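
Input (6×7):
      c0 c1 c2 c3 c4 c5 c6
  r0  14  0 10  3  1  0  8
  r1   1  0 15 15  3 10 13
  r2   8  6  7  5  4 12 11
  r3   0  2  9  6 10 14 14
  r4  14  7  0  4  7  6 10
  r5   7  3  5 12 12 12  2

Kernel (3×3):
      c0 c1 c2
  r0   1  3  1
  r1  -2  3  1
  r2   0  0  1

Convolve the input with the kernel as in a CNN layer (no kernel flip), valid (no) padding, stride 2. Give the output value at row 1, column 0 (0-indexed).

48

The receptive field on the input at this output position is [8 6 7 / 0 2 9 / 14 7 0]. Elementwise product with the kernel and sum: 8·1 + 6·3 + 7·1 + 0·-2 + 2·3 + 9·1 + 0·1.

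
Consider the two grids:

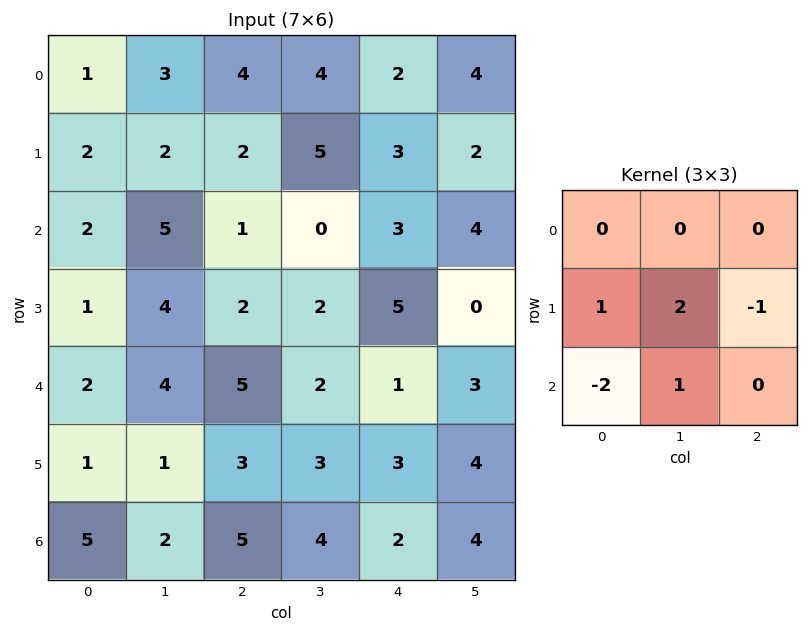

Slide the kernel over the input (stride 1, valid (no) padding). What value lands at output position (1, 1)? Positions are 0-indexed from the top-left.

1

The receptive field on the input at this output position is [2 2 5 / 5 1 0 / 4 2 2]. Elementwise product with the kernel and sum: 5·1 + 1·2 + 0·-1 + 4·-2 + 2·1.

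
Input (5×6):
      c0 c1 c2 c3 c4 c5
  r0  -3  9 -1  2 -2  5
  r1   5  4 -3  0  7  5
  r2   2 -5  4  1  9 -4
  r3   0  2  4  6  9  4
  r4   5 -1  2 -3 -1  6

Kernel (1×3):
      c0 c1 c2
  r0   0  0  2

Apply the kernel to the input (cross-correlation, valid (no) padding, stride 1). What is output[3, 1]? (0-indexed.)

12

The receptive field on the input at this output position is [2 4 6]. Elementwise product with the kernel and sum: 6·2.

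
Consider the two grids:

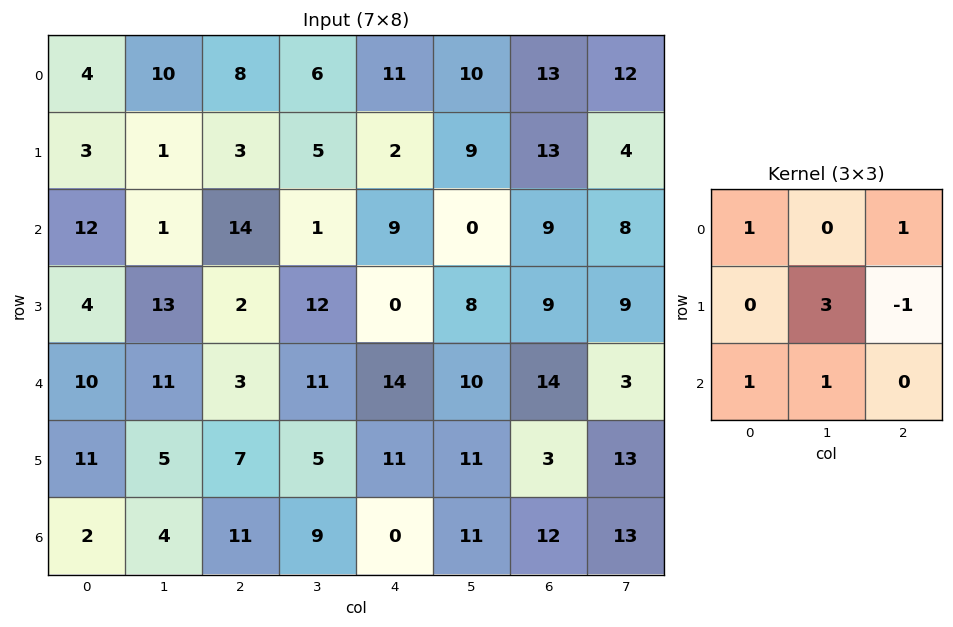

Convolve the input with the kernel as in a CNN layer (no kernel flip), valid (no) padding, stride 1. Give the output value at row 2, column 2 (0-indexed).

73

The receptive field on the input at this output position is [14 1 9 / 2 12 0 / 3 11 14]. Elementwise product with the kernel and sum: 14·1 + 9·1 + 12·3 + 0·-1 + 3·1 + 11·1.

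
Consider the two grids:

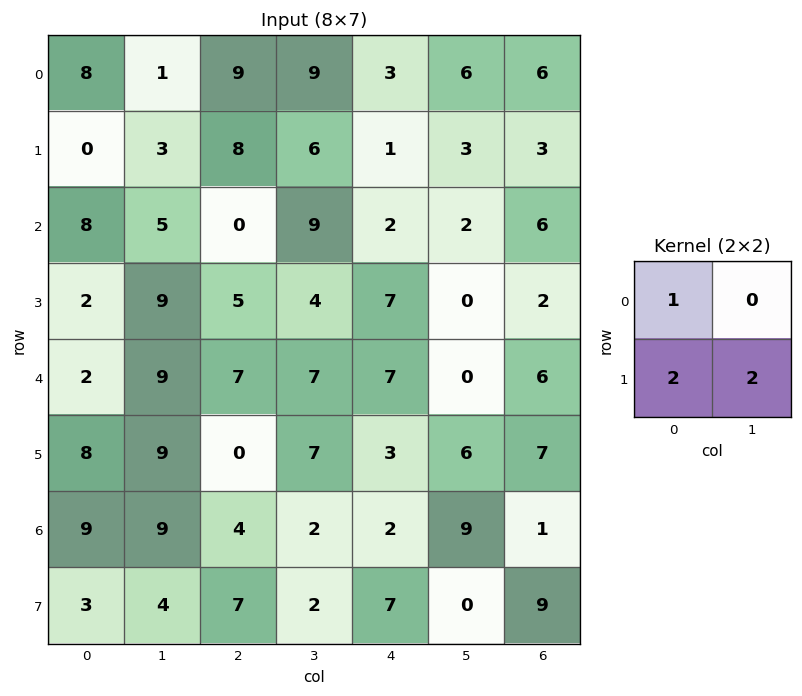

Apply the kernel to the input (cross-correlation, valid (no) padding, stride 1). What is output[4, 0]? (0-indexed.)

The receptive field on the input at this output position is [2 9 / 8 9]. Elementwise product with the kernel and sum: 2·1 + 8·2 + 9·2.

36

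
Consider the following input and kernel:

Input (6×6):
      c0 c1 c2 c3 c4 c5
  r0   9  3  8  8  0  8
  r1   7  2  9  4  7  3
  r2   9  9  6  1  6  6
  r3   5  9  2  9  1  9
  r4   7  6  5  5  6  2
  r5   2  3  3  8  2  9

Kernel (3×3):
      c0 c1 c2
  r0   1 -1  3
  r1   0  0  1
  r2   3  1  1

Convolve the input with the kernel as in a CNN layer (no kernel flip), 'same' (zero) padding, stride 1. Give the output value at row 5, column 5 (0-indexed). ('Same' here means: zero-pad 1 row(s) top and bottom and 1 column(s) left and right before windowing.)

The receptive field on the zero-padded input at this output position is [6 2 0 / 2 9 0 / 0 0 0]. Elementwise product with the kernel and sum: 6·1 + 2·-1 + 0·3 + 0·1 + 0·3 + 0·1 + 0·1.

4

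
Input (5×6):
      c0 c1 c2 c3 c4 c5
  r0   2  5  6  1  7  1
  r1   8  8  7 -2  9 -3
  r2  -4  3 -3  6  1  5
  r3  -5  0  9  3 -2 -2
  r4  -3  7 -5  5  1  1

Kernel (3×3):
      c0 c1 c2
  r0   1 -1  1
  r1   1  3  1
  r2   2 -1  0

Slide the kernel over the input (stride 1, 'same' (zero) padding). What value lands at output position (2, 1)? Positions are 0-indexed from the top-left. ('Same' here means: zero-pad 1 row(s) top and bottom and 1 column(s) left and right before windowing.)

The receptive field on the zero-padded input at this output position is [8 8 7 / -4 3 -3 / -5 0 9]. Elementwise product with the kernel and sum: 8·1 + 8·-1 + 7·1 + -4·1 + 3·3 + -3·1 + -5·2 + 0·-1.

-1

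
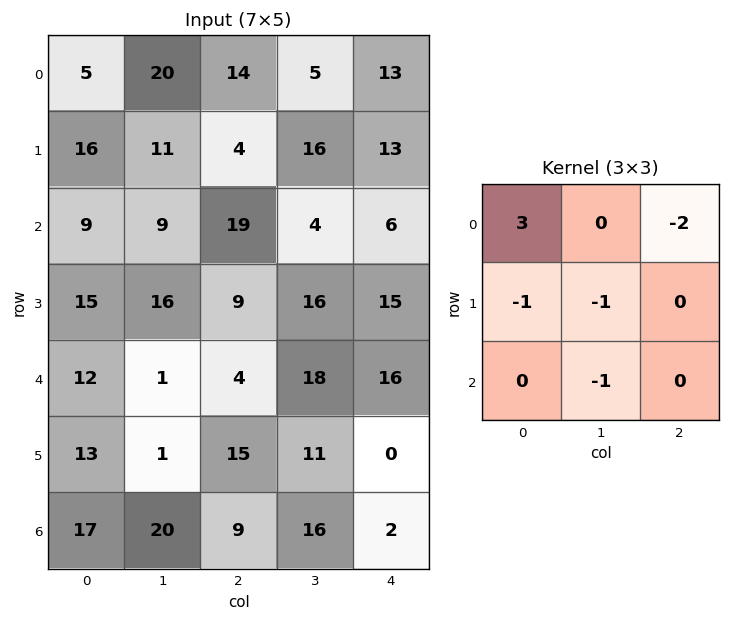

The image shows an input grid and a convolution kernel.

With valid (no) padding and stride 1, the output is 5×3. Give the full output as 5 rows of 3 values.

-49 16 -8
6 -36 -53
-43 -10 2
13 -4 -36
-6 -58 -62

Output[0,0]: The receptive field on the input at this output position is [5 20 14 / 16 11 4 / 9 9 19]. Elementwise product with the kernel and sum: 5·3 + 14·-2 + 16·-1 + 11·-1 + 9·-1.
Output[0,1]: The receptive field on the input at this output position is [20 14 5 / 11 4 16 / 9 19 4]. Elementwise product with the kernel and sum: 20·3 + 5·-2 + 11·-1 + 4·-1 + 19·-1.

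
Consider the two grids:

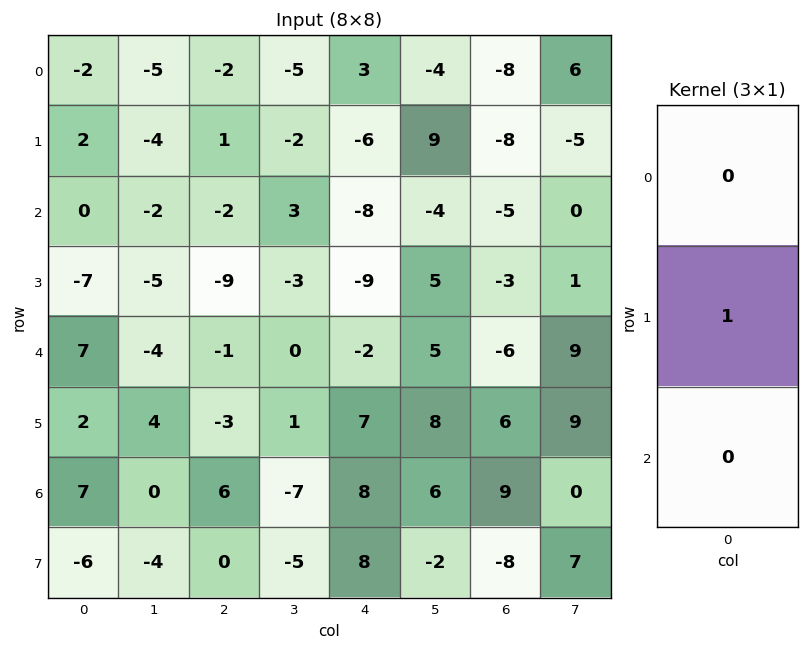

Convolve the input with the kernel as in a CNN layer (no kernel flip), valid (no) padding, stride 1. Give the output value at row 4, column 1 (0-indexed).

The receptive field on the input at this output position is [-4 / 4 / 0]. Elementwise product with the kernel and sum: 4·1.

4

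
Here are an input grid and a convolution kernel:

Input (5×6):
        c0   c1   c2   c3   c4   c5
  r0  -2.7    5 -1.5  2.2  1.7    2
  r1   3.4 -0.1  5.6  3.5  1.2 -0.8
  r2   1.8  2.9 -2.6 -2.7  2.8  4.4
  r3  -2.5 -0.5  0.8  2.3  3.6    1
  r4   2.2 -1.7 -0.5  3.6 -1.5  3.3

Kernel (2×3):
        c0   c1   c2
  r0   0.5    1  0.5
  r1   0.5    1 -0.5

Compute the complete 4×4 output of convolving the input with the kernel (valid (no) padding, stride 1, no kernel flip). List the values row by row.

Output[0,0]: The receptive field on the input at this output position is [-2.7 5 -1.5 / 3.4 -0.1 5.6]. Elementwise product with the kernel and sum: -2.7·0.5 + 5·1 + -1.5·0.5 + 3.4·0.5 + -0.1·1 + 5.6·-0.5.
Output[0,1]: The receptive field on the input at this output position is [5 -1.5 2.2 / -0.1 5.6 3.5]. Elementwise product with the kernel and sum: 5·0.5 + -1.5·1 + 2.2·0.5 + -0.1·0.5 + 5.6·1 + 3.5·-0.5.

1.7 5.9 8 7.15
9.5 7.5 1.5 1.8
0.35 -3.1 -1.7 7.9
-1.7 -1.45 8.6 3.9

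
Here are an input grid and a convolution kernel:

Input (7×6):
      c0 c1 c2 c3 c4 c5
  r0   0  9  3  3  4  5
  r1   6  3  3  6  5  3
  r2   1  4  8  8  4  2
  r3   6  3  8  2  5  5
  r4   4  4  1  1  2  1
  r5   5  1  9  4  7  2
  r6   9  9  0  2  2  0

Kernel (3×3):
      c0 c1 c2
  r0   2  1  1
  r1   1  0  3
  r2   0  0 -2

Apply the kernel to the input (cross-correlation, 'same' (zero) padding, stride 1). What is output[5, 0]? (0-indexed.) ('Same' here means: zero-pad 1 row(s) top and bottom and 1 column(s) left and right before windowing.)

-7

The receptive field on the zero-padded input at this output position is [0 4 4 / 0 5 1 / 0 9 9]. Elementwise product with the kernel and sum: 0·2 + 4·1 + 4·1 + 0·1 + 1·3 + 9·-2.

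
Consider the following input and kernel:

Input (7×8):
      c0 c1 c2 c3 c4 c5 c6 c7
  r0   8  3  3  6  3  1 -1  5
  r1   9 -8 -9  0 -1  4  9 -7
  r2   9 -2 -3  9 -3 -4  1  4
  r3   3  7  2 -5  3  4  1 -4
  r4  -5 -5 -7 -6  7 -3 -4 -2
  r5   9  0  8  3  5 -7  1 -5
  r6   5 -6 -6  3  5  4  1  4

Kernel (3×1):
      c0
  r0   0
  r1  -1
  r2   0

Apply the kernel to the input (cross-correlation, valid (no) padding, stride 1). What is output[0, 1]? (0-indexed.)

The receptive field on the input at this output position is [3 / -8 / -2]. Elementwise product with the kernel and sum: -8·-1.

8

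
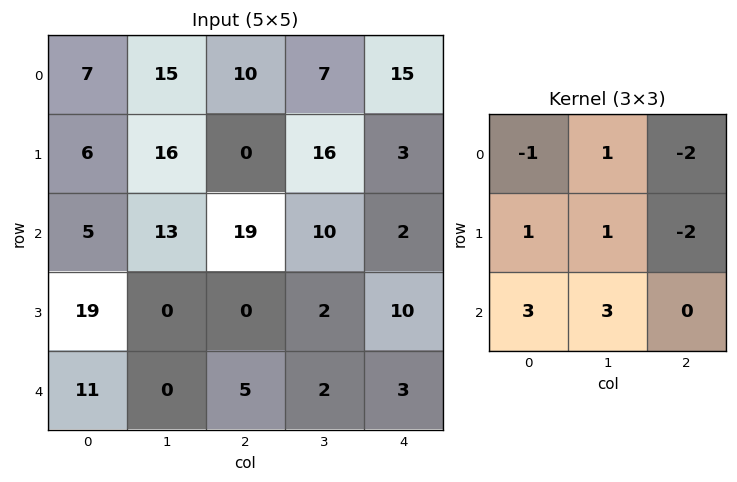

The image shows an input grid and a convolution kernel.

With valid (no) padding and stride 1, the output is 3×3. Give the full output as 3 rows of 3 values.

64 61 64
47 -36 41
22 -3 -10

Output[0,0]: The receptive field on the input at this output position is [7 15 10 / 6 16 0 / 5 13 19]. Elementwise product with the kernel and sum: 7·-1 + 15·1 + 10·-2 + 6·1 + 16·1 + 0·-2 + 5·3 + 13·3.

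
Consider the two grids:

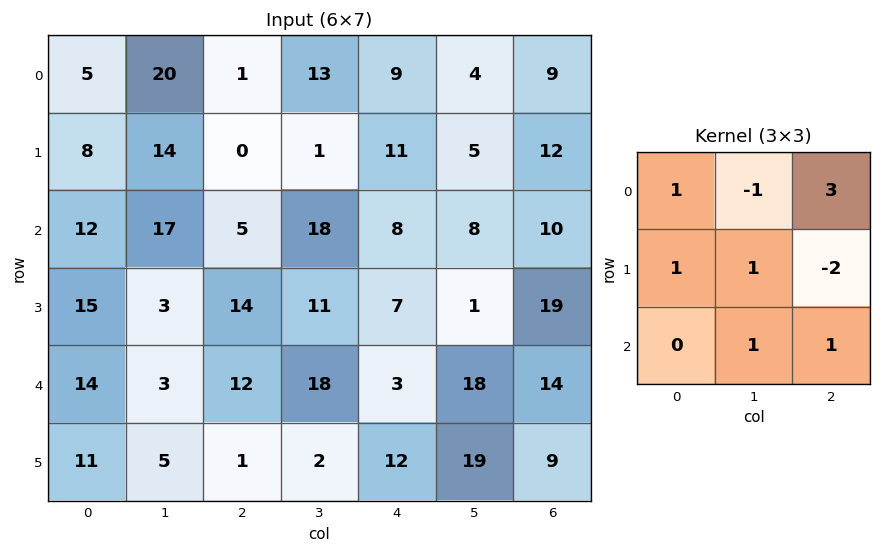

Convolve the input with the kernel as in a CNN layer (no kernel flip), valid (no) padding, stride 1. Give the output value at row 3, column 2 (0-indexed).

62

The receptive field on the input at this output position is [14 11 7 / 12 18 3 / 1 2 12]. Elementwise product with the kernel and sum: 14·1 + 11·-1 + 7·3 + 12·1 + 18·1 + 3·-2 + 2·1 + 12·1.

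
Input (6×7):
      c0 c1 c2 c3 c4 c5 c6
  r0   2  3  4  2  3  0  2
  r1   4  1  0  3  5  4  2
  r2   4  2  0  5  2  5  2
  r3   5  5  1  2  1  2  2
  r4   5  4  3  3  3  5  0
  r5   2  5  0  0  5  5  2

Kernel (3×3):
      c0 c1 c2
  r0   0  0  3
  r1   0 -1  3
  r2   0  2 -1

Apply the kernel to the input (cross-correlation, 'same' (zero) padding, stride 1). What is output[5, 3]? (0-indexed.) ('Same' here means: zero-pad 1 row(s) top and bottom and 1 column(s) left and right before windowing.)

The receptive field on the zero-padded input at this output position is [3 3 3 / 0 0 5 / 0 0 0]. Elementwise product with the kernel and sum: 3·3 + 0·-1 + 5·3 + 0·2 + 0·-1.

24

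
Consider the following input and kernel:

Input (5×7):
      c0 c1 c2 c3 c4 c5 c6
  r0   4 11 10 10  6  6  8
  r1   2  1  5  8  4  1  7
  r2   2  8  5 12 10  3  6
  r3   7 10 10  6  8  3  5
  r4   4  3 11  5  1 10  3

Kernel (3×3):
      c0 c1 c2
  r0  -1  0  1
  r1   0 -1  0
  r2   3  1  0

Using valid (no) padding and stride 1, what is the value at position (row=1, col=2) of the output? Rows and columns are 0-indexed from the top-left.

The receptive field on the input at this output position is [5 8 4 / 5 12 10 / 10 6 8]. Elementwise product with the kernel and sum: 5·-1 + 4·1 + 12·-1 + 10·3 + 6·1.

23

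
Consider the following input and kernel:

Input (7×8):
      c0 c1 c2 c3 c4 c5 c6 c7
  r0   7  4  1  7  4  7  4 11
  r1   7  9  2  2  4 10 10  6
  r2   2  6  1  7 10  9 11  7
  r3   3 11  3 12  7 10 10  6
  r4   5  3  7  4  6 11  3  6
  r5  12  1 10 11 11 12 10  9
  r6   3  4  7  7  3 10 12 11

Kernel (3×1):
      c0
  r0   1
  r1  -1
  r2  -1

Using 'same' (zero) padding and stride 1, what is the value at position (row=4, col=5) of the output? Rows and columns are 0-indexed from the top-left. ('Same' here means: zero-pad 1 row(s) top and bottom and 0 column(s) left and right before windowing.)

The receptive field on the zero-padded input at this output position is [10 / 11 / 12]. Elementwise product with the kernel and sum: 10·1 + 11·-1 + 12·-1.

-13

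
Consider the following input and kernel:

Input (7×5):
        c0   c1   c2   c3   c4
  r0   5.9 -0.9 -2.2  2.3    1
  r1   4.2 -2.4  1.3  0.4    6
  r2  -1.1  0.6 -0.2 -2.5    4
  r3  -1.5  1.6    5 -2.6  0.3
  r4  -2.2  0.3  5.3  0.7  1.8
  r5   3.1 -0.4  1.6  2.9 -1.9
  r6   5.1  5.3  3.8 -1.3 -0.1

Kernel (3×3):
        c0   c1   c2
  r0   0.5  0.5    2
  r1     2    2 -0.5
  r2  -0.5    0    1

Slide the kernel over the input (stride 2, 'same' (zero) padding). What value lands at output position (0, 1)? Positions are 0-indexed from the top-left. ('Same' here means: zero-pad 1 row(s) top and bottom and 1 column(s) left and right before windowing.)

-5.75

The receptive field on the zero-padded input at this output position is [0 0 0 / -0.9 -2.2 2.3 / -2.4 1.3 0.4]. Elementwise product with the kernel and sum: 0·0.5 + 0·0.5 + 0·2 + -0.9·2 + -2.2·2 + 2.3·-0.5 + -2.4·-0.5 + 0.4·1.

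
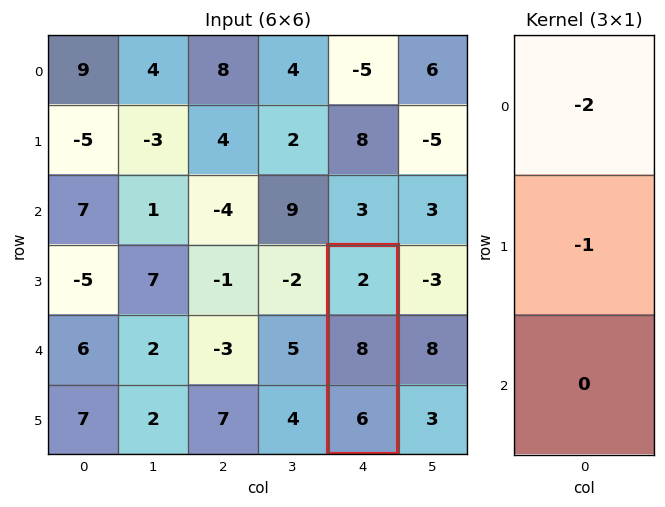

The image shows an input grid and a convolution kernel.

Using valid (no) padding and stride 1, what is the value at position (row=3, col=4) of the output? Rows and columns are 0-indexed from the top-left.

The receptive field on the input at this output position is [2 / 8 / 6]. Elementwise product with the kernel and sum: 2·-2 + 8·-1.

-12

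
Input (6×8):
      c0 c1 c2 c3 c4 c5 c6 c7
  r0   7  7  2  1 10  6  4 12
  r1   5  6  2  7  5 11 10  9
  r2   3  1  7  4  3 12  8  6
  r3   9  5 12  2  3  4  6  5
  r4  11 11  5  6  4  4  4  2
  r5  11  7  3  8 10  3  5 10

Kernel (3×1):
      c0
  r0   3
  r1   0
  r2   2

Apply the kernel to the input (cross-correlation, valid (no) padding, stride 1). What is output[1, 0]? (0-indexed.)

The receptive field on the input at this output position is [5 / 3 / 9]. Elementwise product with the kernel and sum: 5·3 + 9·2.

33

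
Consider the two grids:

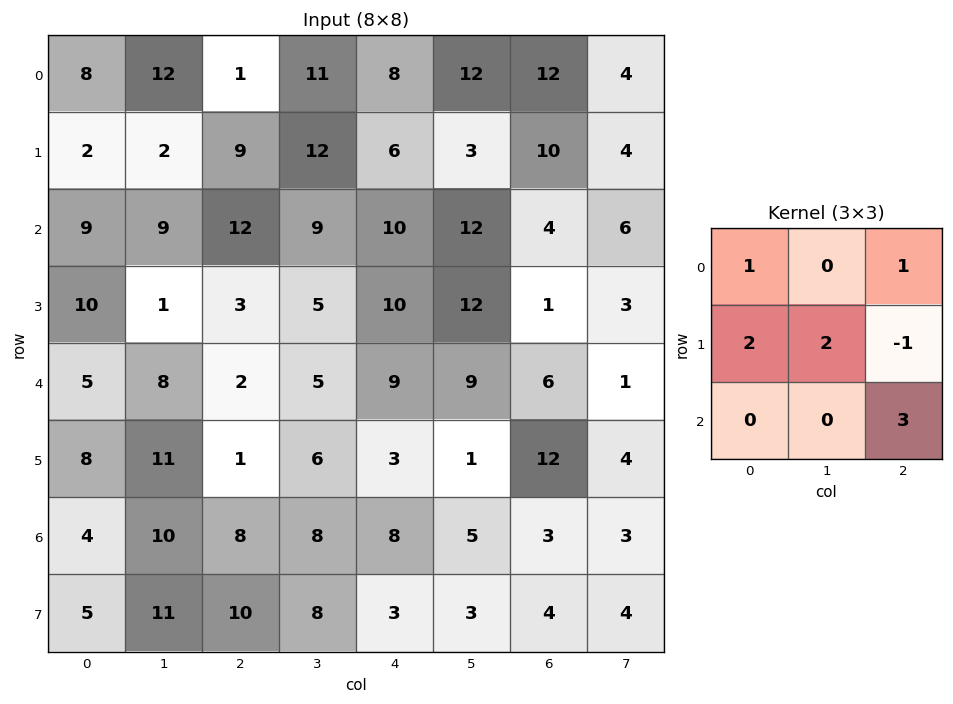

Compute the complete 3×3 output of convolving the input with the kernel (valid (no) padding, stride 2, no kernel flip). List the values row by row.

44 75 40
46 55 75
68 46 20

Output[0,0]: The receptive field on the input at this output position is [8 12 1 / 2 2 9 / 9 9 12]. Elementwise product with the kernel and sum: 8·1 + 1·1 + 2·2 + 2·2 + 9·-1 + 12·3.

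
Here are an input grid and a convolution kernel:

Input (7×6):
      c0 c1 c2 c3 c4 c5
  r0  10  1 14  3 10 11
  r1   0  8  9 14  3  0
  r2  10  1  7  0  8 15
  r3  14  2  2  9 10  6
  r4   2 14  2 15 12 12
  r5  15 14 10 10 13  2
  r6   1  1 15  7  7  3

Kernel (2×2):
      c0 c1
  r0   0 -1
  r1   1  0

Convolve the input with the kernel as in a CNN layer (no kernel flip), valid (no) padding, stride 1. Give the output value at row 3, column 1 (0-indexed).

The receptive field on the input at this output position is [2 2 / 14 2]. Elementwise product with the kernel and sum: 2·-1 + 14·1.

12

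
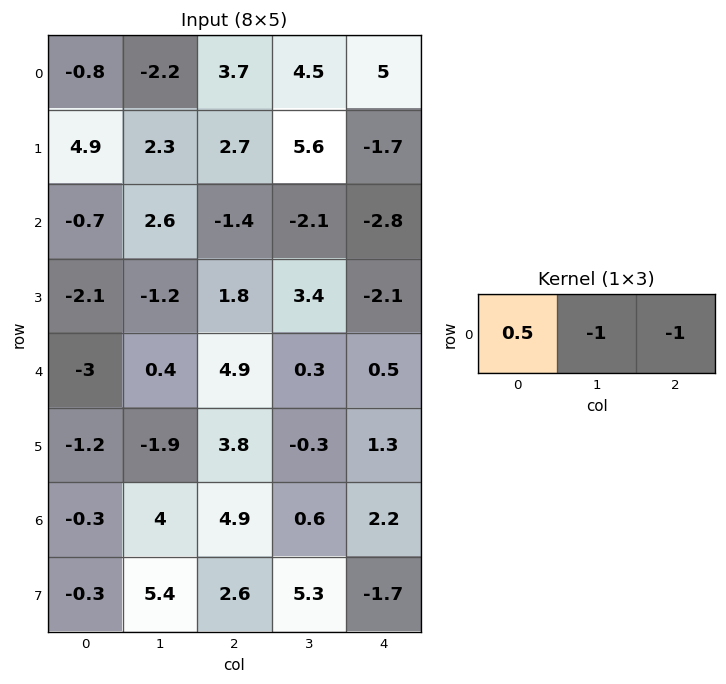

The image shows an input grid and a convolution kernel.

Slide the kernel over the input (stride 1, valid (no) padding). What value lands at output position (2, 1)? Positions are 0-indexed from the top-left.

The receptive field on the input at this output position is [2.6 -1.4 -2.1]. Elementwise product with the kernel and sum: 2.6·0.5 + -1.4·-1 + -2.1·-1.

4.8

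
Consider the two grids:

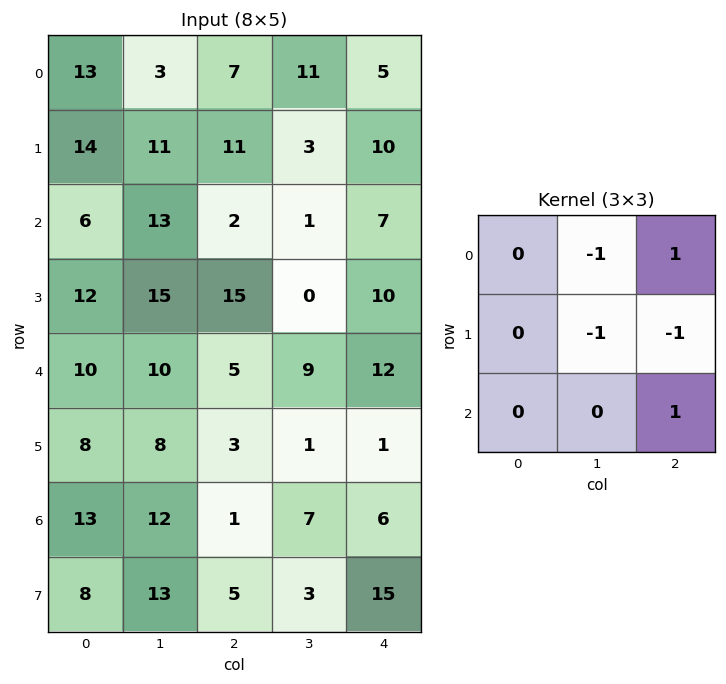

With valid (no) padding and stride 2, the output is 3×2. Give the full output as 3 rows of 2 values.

-16 -12
-36 8
-15 7

Output[0,0]: The receptive field on the input at this output position is [13 3 7 / 14 11 11 / 6 13 2]. Elementwise product with the kernel and sum: 3·-1 + 7·1 + 11·-1 + 11·-1 + 2·1.
Output[0,1]: The receptive field on the input at this output position is [7 11 5 / 11 3 10 / 2 1 7]. Elementwise product with the kernel and sum: 11·-1 + 5·1 + 3·-1 + 10·-1 + 7·1.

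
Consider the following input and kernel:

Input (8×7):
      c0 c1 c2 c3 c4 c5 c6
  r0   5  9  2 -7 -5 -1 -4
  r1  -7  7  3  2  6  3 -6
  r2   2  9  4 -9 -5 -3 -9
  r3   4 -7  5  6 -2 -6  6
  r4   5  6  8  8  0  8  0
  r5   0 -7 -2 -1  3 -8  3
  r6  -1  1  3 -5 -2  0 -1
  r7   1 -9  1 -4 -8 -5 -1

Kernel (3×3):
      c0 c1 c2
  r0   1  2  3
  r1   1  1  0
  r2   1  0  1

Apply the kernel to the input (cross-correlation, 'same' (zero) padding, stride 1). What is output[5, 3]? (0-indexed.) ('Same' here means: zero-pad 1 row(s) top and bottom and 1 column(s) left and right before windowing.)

22

The receptive field on the zero-padded input at this output position is [8 8 0 / -2 -1 3 / 3 -5 -2]. Elementwise product with the kernel and sum: 8·1 + 8·2 + 0·3 + -2·1 + -1·1 + 3·1 + -2·1.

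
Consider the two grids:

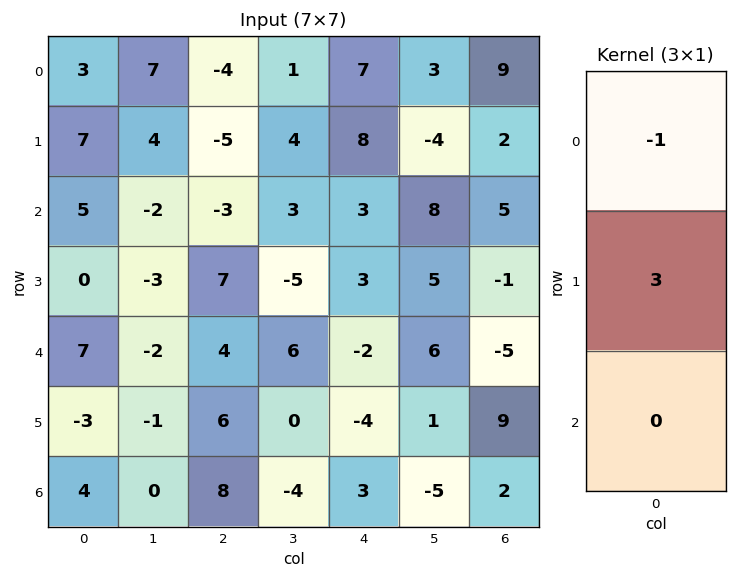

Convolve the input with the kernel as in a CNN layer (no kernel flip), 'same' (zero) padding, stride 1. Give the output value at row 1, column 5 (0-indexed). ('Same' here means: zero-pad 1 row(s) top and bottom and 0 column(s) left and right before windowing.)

-15

The receptive field on the zero-padded input at this output position is [3 / -4 / 8]. Elementwise product with the kernel and sum: 3·-1 + -4·3.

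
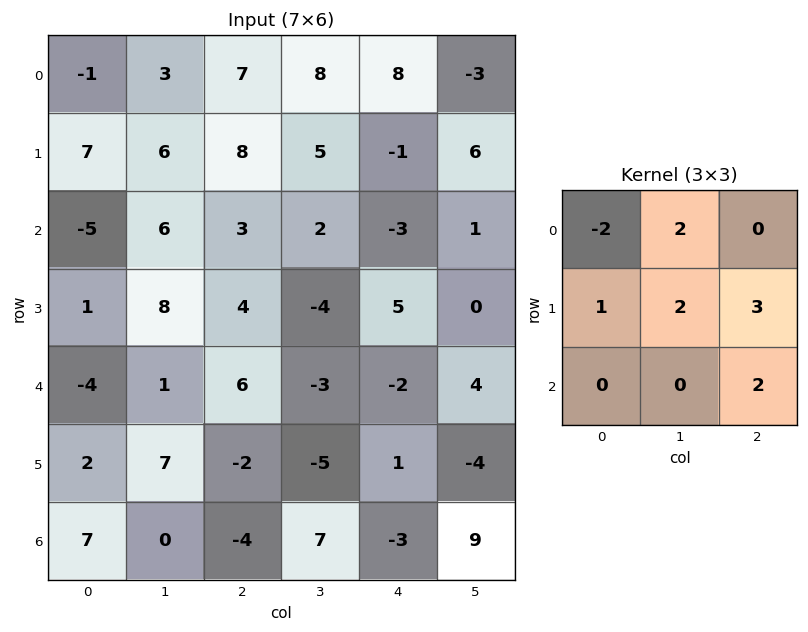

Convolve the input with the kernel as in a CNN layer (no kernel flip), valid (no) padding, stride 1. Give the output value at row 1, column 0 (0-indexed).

22

The receptive field on the input at this output position is [7 6 8 / -5 6 3 / 1 8 4]. Elementwise product with the kernel and sum: 7·-2 + 6·2 + -5·1 + 6·2 + 3·3 + 4·2.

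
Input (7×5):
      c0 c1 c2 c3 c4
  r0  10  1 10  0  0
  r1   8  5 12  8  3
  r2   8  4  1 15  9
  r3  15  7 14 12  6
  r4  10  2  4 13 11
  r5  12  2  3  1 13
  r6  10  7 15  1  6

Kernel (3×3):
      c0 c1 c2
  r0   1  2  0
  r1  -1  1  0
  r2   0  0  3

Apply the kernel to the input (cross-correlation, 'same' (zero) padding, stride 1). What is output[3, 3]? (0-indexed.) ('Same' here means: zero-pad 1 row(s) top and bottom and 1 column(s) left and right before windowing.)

The receptive field on the zero-padded input at this output position is [1 15 9 / 14 12 6 / 4 13 11]. Elementwise product with the kernel and sum: 1·1 + 15·2 + 14·-1 + 12·1 + 11·3.

62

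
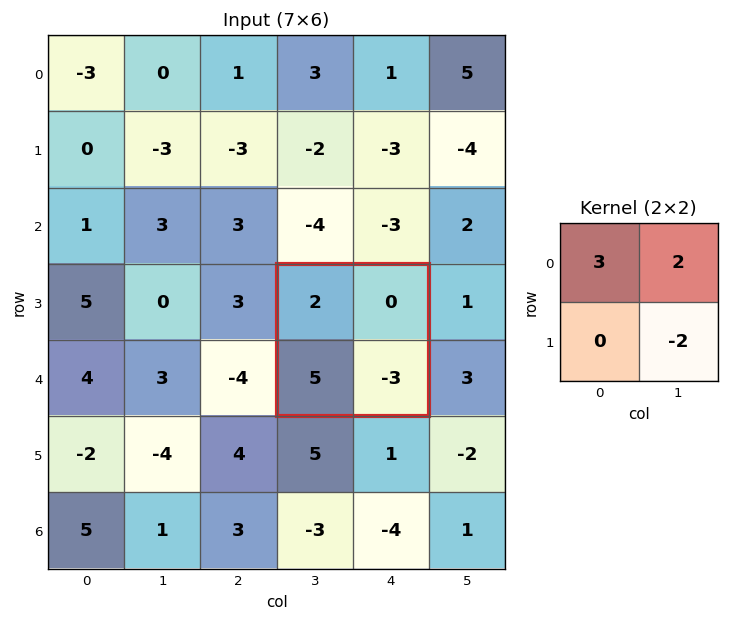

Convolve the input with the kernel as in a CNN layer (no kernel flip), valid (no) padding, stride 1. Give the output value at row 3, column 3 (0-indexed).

12

The receptive field on the input at this output position is [2 0 / 5 -3]. Elementwise product with the kernel and sum: 2·3 + 0·2 + -3·-2.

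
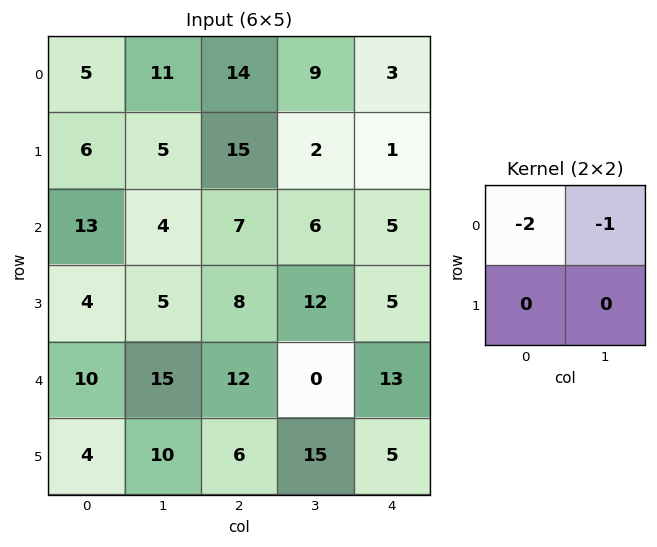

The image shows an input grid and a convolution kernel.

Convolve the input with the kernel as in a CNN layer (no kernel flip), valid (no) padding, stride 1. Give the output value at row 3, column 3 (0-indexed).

The receptive field on the input at this output position is [12 5 / 0 13]. Elementwise product with the kernel and sum: 12·-2 + 5·-1.

-29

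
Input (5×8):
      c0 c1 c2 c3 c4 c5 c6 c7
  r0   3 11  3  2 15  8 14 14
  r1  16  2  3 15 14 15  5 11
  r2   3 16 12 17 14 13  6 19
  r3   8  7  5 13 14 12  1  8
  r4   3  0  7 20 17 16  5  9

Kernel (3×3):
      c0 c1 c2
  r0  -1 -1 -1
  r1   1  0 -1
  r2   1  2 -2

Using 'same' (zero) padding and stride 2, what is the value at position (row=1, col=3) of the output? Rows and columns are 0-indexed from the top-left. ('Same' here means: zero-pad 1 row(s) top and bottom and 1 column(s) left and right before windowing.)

-39

The receptive field on the zero-padded input at this output position is [15 5 11 / 13 6 19 / 12 1 8]. Elementwise product with the kernel and sum: 15·-1 + 5·-1 + 11·-1 + 13·1 + 19·-1 + 12·1 + 1·2 + 8·-2.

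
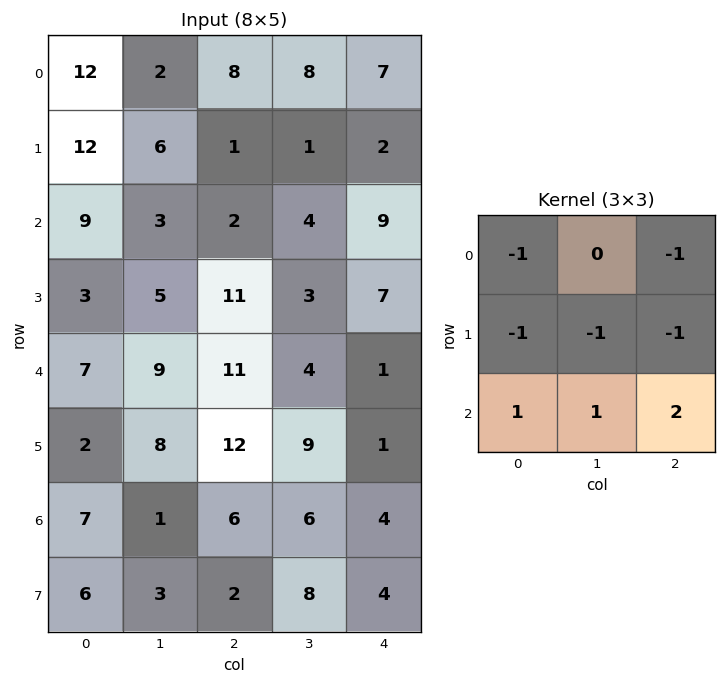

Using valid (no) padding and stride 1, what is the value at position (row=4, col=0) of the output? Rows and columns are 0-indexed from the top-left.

The receptive field on the input at this output position is [7 9 11 / 2 8 12 / 7 1 6]. Elementwise product with the kernel and sum: 7·-1 + 11·-1 + 2·-1 + 8·-1 + 12·-1 + 7·1 + 1·1 + 6·2.

-20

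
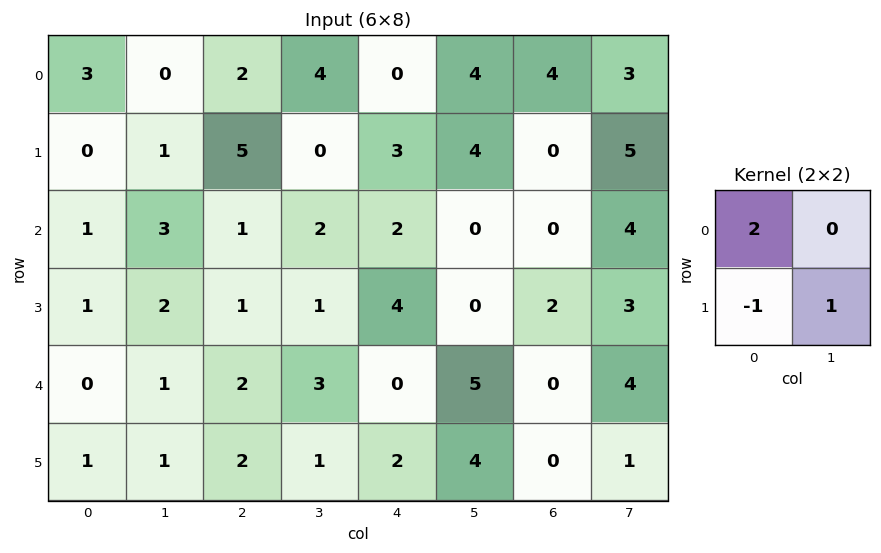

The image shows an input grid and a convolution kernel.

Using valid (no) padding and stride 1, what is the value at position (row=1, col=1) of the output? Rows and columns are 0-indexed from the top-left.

0

The receptive field on the input at this output position is [1 5 / 3 1]. Elementwise product with the kernel and sum: 1·2 + 3·-1 + 1·1.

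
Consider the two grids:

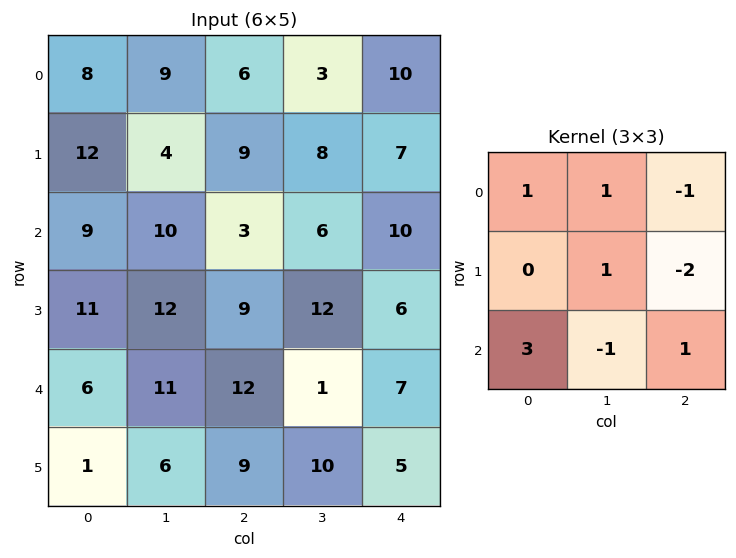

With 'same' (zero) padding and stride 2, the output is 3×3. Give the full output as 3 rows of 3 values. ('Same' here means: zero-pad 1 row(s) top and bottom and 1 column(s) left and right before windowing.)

-18 11 27
-2 35 55
-12 38 50

Output[0,0]: The receptive field on the zero-padded input at this output position is [0 0 0 / 0 8 9 / 0 12 4]. Elementwise product with the kernel and sum: 0·1 + 0·1 + 0·-1 + 8·1 + 9·-2 + 0·3 + 12·-1 + 4·1.
Output[0,1]: The receptive field on the zero-padded input at this output position is [0 0 0 / 9 6 3 / 4 9 8]. Elementwise product with the kernel and sum: 0·1 + 0·1 + 0·-1 + 6·1 + 3·-2 + 4·3 + 9·-1 + 8·1.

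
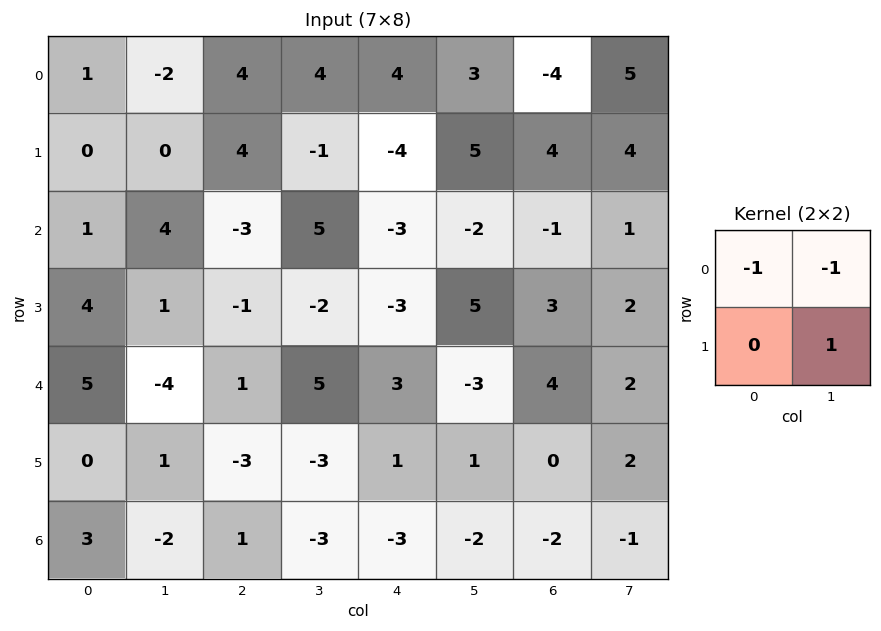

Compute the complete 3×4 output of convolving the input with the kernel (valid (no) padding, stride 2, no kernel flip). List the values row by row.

1 -9 -2 3
-4 -4 10 2
0 -9 1 -4

Output[0,0]: The receptive field on the input at this output position is [1 -2 / 0 0]. Elementwise product with the kernel and sum: 1·-1 + -2·-1 + 0·1.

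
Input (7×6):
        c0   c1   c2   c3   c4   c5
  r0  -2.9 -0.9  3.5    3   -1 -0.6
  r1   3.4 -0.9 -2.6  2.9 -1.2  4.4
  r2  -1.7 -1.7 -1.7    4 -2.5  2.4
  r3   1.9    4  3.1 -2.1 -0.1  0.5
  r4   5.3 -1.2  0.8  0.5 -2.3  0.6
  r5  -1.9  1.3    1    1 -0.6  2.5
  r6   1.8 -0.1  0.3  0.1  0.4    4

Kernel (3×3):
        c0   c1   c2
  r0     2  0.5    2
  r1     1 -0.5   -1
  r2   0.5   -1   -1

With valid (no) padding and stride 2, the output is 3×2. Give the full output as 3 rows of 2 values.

9.75 1.3
-7.8 0.05
8.75 -2

Output[0,0]: The receptive field on the input at this output position is [-2.9 -0.9 3.5 / 3.4 -0.9 -2.6 / -1.7 -1.7 -1.7]. Elementwise product with the kernel and sum: -2.9·2 + -0.9·0.5 + 3.5·2 + 3.4·1 + -0.9·-0.5 + -2.6·-1 + -1.7·0.5 + -1.7·-1 + -1.7·-1.
Output[0,1]: The receptive field on the input at this output position is [3.5 3 -1 / -2.6 2.9 -1.2 / -1.7 4 -2.5]. Elementwise product with the kernel and sum: 3.5·2 + 3·0.5 + -1·2 + -2.6·1 + 2.9·-0.5 + -1.2·-1 + -1.7·0.5 + 4·-1 + -2.5·-1.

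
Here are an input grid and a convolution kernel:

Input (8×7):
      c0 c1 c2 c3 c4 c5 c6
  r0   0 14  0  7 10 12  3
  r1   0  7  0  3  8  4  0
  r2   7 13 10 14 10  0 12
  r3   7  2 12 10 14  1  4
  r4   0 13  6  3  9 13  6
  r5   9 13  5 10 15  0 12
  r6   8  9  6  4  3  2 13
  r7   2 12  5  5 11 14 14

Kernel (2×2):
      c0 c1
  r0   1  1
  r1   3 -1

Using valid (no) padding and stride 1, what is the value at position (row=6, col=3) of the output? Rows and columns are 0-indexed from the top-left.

The receptive field on the input at this output position is [4 3 / 5 11]. Elementwise product with the kernel and sum: 4·1 + 3·1 + 5·3 + 11·-1.

11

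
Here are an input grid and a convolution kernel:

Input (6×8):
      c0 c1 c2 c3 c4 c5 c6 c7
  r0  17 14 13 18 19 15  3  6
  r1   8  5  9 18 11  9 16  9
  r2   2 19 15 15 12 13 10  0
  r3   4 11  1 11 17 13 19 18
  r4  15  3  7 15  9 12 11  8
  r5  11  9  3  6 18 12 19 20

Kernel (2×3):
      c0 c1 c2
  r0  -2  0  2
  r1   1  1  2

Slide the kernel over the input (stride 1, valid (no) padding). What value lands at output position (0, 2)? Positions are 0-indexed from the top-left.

The receptive field on the input at this output position is [13 18 19 / 9 18 11]. Elementwise product with the kernel and sum: 13·-2 + 19·2 + 9·1 + 18·1 + 11·2.

61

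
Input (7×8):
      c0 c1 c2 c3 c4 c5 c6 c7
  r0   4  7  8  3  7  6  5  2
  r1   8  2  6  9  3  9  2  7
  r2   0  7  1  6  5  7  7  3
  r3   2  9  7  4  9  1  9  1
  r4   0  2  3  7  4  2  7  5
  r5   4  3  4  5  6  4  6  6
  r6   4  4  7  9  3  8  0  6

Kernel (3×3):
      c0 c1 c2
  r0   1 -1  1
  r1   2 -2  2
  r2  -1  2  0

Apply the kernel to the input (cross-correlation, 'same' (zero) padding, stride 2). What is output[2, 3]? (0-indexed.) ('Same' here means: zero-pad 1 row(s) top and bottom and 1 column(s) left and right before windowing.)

1

The receptive field on the zero-padded input at this output position is [1 9 1 / 2 7 5 / 4 6 6]. Elementwise product with the kernel and sum: 1·1 + 9·-1 + 1·1 + 2·2 + 7·-2 + 5·2 + 4·-1 + 6·2.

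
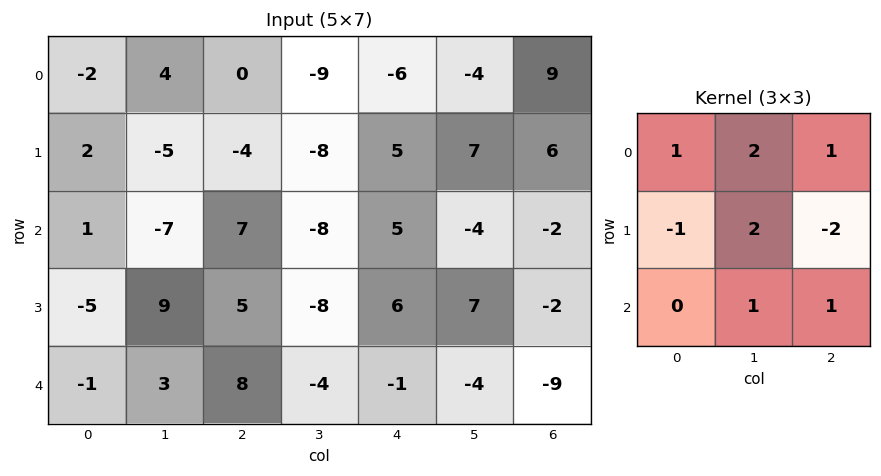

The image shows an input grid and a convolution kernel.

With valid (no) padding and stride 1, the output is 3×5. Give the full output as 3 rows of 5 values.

2 7 -49 -20 -14
-27 13 -50 48 21
18 20 -42 -1 -6

Output[0,0]: The receptive field on the input at this output position is [-2 4 0 / 2 -5 -4 / 1 -7 7]. Elementwise product with the kernel and sum: -2·1 + 4·2 + 0·1 + 2·-1 + -5·2 + -4·-2 + -7·1 + 7·1.
Output[0,1]: The receptive field on the input at this output position is [4 0 -9 / -5 -4 -8 / -7 7 -8]. Elementwise product with the kernel and sum: 4·1 + 0·2 + -9·1 + -5·-1 + -4·2 + -8·-2 + 7·1 + -8·1.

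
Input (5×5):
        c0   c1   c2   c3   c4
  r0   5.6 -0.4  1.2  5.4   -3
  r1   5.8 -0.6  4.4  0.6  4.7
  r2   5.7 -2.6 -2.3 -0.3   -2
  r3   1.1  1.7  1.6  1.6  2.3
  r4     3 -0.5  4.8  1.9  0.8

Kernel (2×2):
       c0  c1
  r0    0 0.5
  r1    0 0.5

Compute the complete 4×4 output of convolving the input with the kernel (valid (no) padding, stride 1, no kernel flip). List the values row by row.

Output[0,0]: The receptive field on the input at this output position is [5.6 -0.4 / 5.8 -0.6]. Elementwise product with the kernel and sum: -0.4·0.5 + -0.6·0.5.

-0.5 2.8 3 0.85
-1.6 1.05 0.15 1.35
-0.45 -0.35 0.65 0.15
0.6 3.2 1.75 1.55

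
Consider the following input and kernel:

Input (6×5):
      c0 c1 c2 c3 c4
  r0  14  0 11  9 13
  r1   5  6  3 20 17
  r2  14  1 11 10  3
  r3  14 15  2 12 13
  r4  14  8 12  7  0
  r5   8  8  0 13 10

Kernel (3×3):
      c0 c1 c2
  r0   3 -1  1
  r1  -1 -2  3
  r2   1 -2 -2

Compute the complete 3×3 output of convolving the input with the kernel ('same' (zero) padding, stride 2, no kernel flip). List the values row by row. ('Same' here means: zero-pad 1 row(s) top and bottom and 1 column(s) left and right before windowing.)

Output[0,0]: The receptive field on the zero-padded input at this output position is [0 0 0 / 0 14 0 / 0 5 6]. Elementwise product with the kernel and sum: 0·3 + 0·-1 + 0·1 + 0·-1 + 14·-2 + 0·3 + 0·1 + 5·-2 + 6·-2.

-50 -35 -49
-82 29 13
-35 26 9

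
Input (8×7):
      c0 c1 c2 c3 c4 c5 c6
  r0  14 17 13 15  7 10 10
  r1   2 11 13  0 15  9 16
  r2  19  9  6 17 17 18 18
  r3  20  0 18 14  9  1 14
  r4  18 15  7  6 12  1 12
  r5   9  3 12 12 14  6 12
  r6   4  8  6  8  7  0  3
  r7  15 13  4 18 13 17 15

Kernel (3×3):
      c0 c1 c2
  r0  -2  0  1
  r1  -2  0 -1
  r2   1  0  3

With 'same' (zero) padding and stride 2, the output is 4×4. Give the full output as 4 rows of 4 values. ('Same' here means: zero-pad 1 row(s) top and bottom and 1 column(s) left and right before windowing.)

Output[0,0]: The receptive field on the zero-padded input at this output position is [0 0 0 / 0 14 17 / 0 2 11]. Elementwise product with the kernel and sum: 0·-2 + 0·1 + 0·-2 + 17·-1 + 0·1 + 11·3.
Output[0,1]: The receptive field on the zero-padded input at this output position is [0 0 0 / 17 13 15 / 11 13 0]. Elementwise product with the kernel and sum: 0·-2 + 0·1 + 17·-2 + 15·-1 + 11·1 + 0·3.

16 -38 -13 -11
2 -15 -26 -53
-6 17 -10 2
34 49 35 5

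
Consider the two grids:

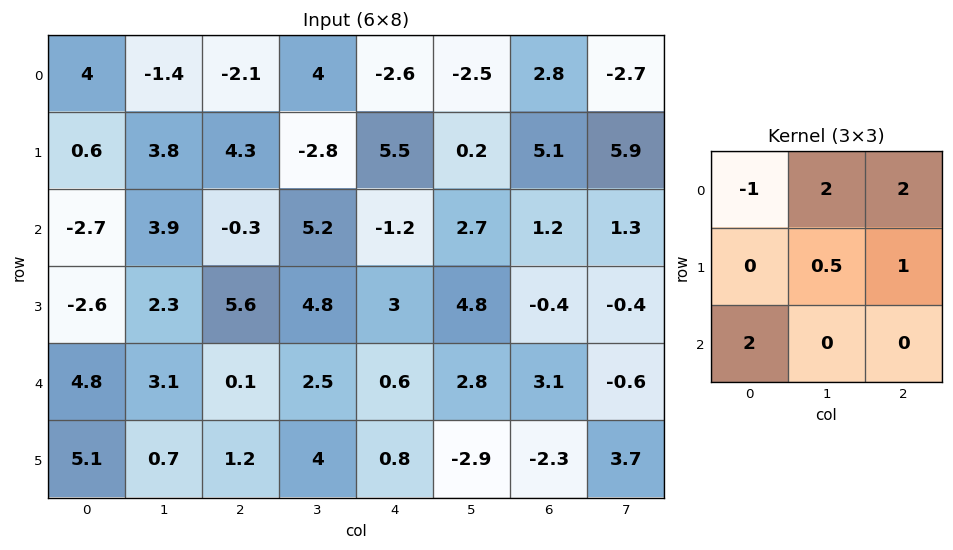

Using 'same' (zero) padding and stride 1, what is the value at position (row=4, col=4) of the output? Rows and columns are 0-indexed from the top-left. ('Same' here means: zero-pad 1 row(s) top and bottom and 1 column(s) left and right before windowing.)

The receptive field on the zero-padded input at this output position is [4.8 3 4.8 / 2.5 0.6 2.8 / 4 0.8 -2.9]. Elementwise product with the kernel and sum: 4.8·-1 + 3·2 + 4.8·2 + 0.6·0.5 + 2.8·1 + 4·2.

21.9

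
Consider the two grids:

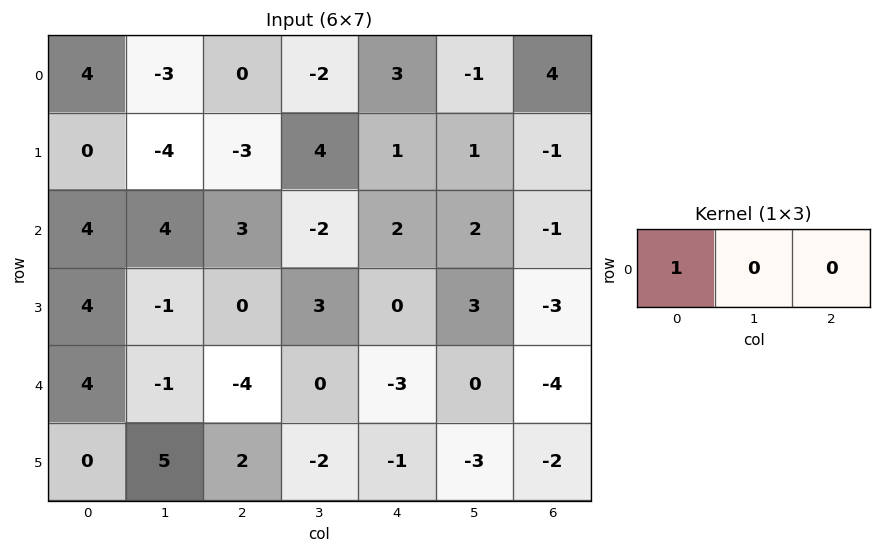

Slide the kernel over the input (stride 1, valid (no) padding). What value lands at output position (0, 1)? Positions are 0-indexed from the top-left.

The receptive field on the input at this output position is [-3 0 -2]. Elementwise product with the kernel and sum: -3·1.

-3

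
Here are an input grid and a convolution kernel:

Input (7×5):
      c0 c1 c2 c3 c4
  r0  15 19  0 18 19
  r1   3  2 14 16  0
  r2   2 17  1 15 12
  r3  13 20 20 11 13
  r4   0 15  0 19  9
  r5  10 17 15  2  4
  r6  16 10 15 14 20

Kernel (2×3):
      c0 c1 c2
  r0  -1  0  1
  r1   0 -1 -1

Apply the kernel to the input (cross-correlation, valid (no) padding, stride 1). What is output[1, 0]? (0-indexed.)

-7

The receptive field on the input at this output position is [3 2 14 / 2 17 1]. Elementwise product with the kernel and sum: 3·-1 + 14·1 + 17·-1 + 1·-1.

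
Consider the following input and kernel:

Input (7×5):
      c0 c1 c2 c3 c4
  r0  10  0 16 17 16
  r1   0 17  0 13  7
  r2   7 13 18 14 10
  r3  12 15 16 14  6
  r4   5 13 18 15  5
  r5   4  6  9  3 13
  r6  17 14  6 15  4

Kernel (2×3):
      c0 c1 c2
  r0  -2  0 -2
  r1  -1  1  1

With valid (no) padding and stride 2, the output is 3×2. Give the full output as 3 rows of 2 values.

Output[0,0]: The receptive field on the input at this output position is [10 0 16 / 0 17 0]. Elementwise product with the kernel and sum: 10·-2 + 16·-2 + 0·-1 + 17·1 + 0·1.
Output[0,1]: The receptive field on the input at this output position is [16 17 16 / 0 13 7]. Elementwise product with the kernel and sum: 16·-2 + 16·-2 + 0·-1 + 13·1 + 7·1.

-35 -44
-31 -52
-35 -39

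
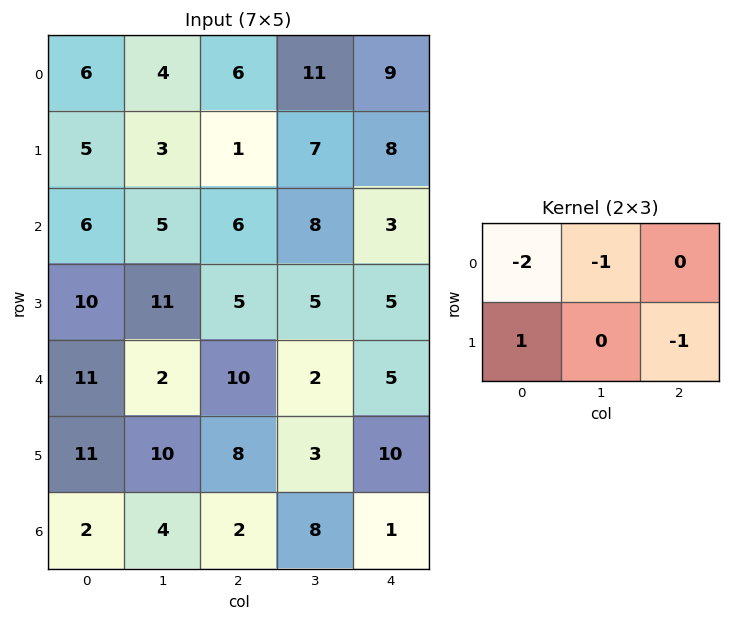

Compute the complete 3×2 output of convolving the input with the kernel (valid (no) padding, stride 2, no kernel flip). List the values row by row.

Output[0,0]: The receptive field on the input at this output position is [6 4 6 / 5 3 1]. Elementwise product with the kernel and sum: 6·-2 + 4·-1 + 5·1 + 1·-1.

-12 -30
-12 -20
-21 -24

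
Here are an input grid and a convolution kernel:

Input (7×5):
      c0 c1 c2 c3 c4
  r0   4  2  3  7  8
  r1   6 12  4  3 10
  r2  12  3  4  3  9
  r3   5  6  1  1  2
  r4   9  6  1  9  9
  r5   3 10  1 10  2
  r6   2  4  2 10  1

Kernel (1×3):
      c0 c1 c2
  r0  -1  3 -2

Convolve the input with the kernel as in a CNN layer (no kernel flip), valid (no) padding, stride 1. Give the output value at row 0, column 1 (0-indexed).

The receptive field on the input at this output position is [2 3 7]. Elementwise product with the kernel and sum: 2·-1 + 3·3 + 7·-2.

-7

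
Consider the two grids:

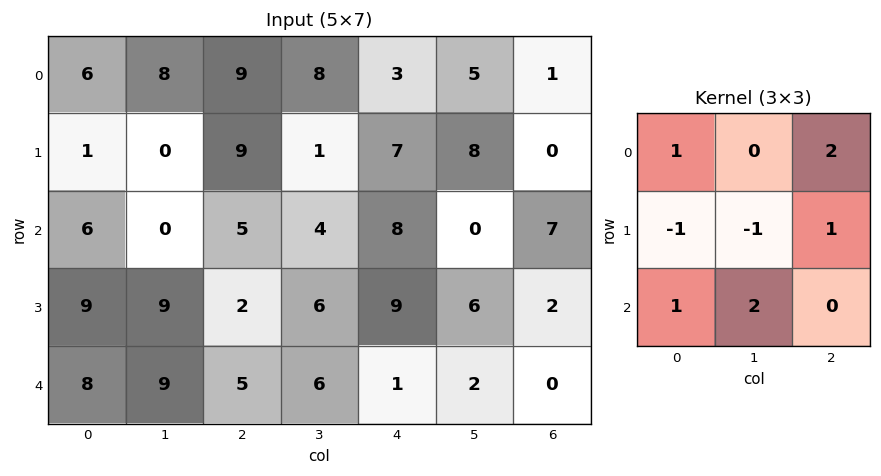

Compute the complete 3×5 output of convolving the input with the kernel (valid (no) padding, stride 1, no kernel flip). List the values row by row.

Output[0,0]: The receptive field on the input at this output position is [6 8 9 / 1 0 9 / 6 0 5]. Elementwise product with the kernel and sum: 6·1 + 9·2 + 1·-1 + 0·-1 + 9·1 + 6·1 + 0·2.
Output[0,1]: The receptive field on the input at this output position is [8 9 8 / 0 9 1 / 0 5 4]. Elementwise product with the kernel and sum: 8·1 + 8·2 + 0·-1 + 9·-1 + 1·1 + 0·1 + 5·2.

38 26 25 38 -2
45 14 36 29 27
26 22 39 3 14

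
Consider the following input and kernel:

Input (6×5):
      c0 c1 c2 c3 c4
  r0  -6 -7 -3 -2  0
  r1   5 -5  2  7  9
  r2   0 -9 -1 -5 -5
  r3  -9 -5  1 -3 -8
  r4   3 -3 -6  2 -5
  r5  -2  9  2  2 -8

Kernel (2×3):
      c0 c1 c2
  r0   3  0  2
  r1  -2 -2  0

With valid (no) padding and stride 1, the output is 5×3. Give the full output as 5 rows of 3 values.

-24 -19 -27
37 19 36
26 -29 -9
-25 -3 -5
-17 -27 -36

Output[0,0]: The receptive field on the input at this output position is [-6 -7 -3 / 5 -5 2]. Elementwise product with the kernel and sum: -6·3 + -3·2 + 5·-2 + -5·-2.
Output[0,1]: The receptive field on the input at this output position is [-7 -3 -2 / -5 2 7]. Elementwise product with the kernel and sum: -7·3 + -2·2 + -5·-2 + 2·-2.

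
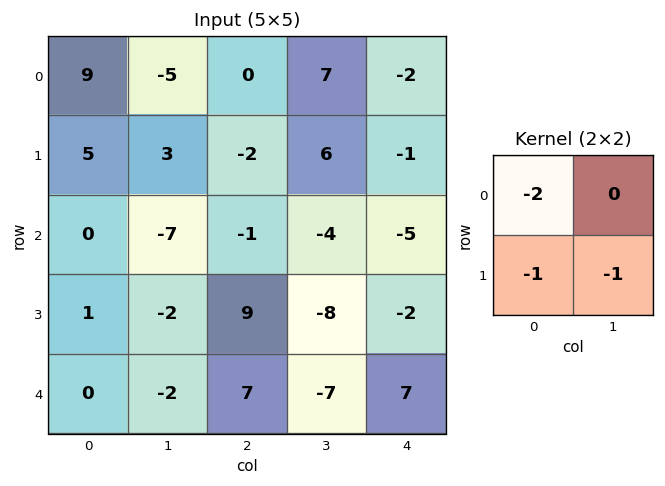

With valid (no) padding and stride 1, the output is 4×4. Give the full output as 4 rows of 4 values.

Output[0,0]: The receptive field on the input at this output position is [9 -5 / 5 3]. Elementwise product with the kernel and sum: 9·-2 + 5·-1 + 3·-1.
Output[0,1]: The receptive field on the input at this output position is [-5 0 / 3 -2]. Elementwise product with the kernel and sum: -5·-2 + 3·-1 + -2·-1.

-26 9 -4 -19
-3 2 9 -3
1 7 1 18
0 -1 -18 16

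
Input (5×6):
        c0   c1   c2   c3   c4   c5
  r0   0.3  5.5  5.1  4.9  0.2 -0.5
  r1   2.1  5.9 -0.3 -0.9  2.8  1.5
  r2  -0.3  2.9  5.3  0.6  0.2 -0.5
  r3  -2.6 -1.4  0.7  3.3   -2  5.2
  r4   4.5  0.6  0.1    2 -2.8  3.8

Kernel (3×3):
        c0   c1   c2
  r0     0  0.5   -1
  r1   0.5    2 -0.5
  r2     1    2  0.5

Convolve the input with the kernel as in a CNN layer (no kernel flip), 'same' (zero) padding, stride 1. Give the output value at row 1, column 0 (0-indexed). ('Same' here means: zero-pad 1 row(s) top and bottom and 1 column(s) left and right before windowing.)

The receptive field on the zero-padded input at this output position is [0 0.3 5.5 / 0 2.1 5.9 / 0 -0.3 2.9]. Elementwise product with the kernel and sum: 0.3·0.5 + 5.5·-1 + 0·0.5 + 2.1·2 + 5.9·-0.5 + 0·1 + -0.3·2 + 2.9·0.5.

-3.25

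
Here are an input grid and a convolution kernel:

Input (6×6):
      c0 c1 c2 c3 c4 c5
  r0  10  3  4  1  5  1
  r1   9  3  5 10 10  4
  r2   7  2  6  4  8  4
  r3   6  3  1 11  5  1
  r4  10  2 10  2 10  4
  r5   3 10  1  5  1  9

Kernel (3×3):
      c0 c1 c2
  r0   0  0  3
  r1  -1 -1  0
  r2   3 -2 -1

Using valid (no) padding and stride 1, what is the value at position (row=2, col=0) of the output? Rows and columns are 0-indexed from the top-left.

The receptive field on the input at this output position is [7 2 6 / 6 3 1 / 10 2 10]. Elementwise product with the kernel and sum: 6·3 + 6·-1 + 3·-1 + 10·3 + 2·-2 + 10·-1.

25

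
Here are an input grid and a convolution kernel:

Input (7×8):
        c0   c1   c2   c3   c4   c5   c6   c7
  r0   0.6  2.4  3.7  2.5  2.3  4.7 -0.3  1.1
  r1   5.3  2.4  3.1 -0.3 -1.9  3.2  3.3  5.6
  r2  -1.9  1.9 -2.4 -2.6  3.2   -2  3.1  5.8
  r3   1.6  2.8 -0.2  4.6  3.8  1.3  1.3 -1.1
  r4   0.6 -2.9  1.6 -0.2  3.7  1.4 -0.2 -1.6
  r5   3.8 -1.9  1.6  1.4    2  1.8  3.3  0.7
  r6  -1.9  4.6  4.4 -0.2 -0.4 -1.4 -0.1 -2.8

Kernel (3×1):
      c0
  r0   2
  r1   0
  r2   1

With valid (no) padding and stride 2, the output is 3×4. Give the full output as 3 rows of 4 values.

-0.7 5 7.8 2.5
-3.2 -3.2 10.1 6
-0.7 7.6 7 -0.5

Output[0,0]: The receptive field on the input at this output position is [0.6 / 5.3 / -1.9]. Elementwise product with the kernel and sum: 0.6·2 + -1.9·1.
Output[0,1]: The receptive field on the input at this output position is [3.7 / 3.1 / -2.4]. Elementwise product with the kernel and sum: 3.7·2 + -2.4·1.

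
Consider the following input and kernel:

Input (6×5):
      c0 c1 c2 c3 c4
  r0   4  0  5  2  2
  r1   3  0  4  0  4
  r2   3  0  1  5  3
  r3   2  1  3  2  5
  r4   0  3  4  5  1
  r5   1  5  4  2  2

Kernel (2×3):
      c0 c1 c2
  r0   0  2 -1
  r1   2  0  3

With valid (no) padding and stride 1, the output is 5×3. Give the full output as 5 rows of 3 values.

Output[0,0]: The receptive field on the input at this output position is [4 0 5 / 3 0 4]. Elementwise product with the kernel and sum: 0·2 + 5·-1 + 3·2 + 4·3.

13 8 22
5 23 7
12 5 28
11 25 10
16 19 23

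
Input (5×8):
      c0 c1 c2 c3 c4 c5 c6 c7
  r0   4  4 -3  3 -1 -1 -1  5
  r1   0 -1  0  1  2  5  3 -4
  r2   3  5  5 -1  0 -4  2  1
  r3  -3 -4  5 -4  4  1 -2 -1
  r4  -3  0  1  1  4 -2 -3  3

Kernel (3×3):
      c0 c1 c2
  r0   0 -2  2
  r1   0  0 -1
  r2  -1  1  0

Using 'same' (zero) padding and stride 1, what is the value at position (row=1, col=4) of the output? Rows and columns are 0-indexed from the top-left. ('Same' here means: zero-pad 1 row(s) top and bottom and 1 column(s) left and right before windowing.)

The receptive field on the zero-padded input at this output position is [3 -1 -1 / 1 2 5 / -1 0 -4]. Elementwise product with the kernel and sum: -1·-2 + -1·2 + 5·-1 + -1·-1 + 0·1.

-4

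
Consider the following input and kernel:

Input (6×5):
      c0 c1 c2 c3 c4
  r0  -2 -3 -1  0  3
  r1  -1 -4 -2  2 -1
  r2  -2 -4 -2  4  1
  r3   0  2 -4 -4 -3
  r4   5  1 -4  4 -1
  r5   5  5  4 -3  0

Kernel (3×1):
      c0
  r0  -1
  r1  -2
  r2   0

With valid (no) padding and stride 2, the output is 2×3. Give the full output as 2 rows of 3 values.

Output[0,0]: The receptive field on the input at this output position is [-2 / -1 / -2]. Elementwise product with the kernel and sum: -2·-1 + -1·-2.

4 5 -1
2 10 5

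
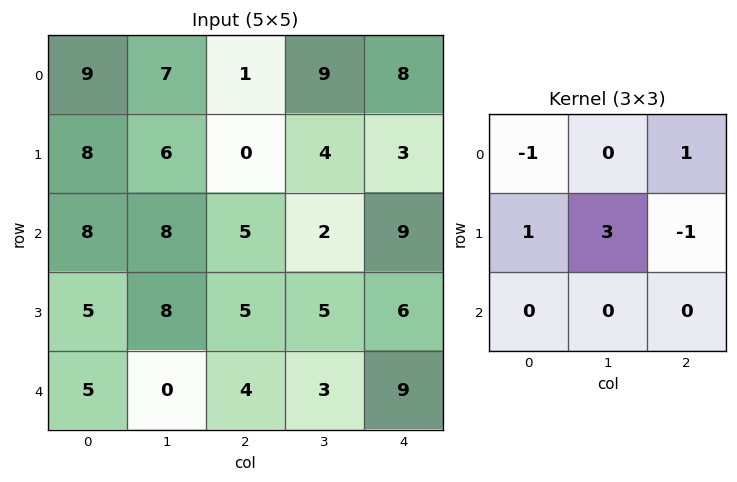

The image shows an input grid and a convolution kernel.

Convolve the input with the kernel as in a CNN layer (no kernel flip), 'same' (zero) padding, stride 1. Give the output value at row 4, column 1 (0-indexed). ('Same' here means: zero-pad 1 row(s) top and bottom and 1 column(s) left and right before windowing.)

The receptive field on the zero-padded input at this output position is [5 8 5 / 5 0 4 / 0 0 0]. Elementwise product with the kernel and sum: 5·-1 + 5·1 + 5·1 + 0·3 + 4·-1.

1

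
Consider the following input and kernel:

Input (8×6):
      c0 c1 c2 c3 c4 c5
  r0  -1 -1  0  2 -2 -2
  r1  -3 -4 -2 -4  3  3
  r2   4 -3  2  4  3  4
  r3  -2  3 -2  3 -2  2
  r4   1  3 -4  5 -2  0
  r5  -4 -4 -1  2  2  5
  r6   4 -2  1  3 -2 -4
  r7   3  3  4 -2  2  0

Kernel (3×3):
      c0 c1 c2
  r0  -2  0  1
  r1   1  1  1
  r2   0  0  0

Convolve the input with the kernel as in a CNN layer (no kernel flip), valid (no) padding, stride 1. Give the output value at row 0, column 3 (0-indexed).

The receptive field on the input at this output position is [2 -2 -2 / -4 3 3 / 4 3 4]. Elementwise product with the kernel and sum: 2·-2 + -2·1 + -4·1 + 3·1 + 3·1.

-4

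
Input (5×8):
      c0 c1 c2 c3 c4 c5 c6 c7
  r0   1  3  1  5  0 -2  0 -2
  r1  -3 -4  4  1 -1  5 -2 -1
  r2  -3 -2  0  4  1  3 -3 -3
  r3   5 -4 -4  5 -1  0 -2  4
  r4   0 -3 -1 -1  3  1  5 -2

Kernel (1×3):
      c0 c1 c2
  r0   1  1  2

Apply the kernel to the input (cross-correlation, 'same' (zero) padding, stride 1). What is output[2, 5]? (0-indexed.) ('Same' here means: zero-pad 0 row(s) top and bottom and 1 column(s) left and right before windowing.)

The receptive field on the zero-padded input at this output position is [1 3 -3]. Elementwise product with the kernel and sum: 1·1 + 3·1 + -3·2.

-2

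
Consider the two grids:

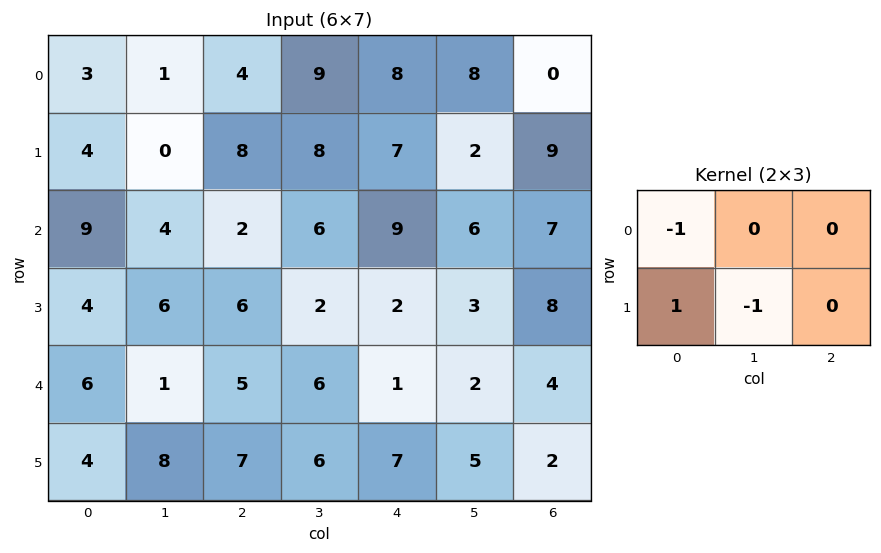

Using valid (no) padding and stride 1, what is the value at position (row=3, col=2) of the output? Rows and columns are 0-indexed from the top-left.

-7

The receptive field on the input at this output position is [6 2 2 / 5 6 1]. Elementwise product with the kernel and sum: 6·-1 + 5·1 + 6·-1.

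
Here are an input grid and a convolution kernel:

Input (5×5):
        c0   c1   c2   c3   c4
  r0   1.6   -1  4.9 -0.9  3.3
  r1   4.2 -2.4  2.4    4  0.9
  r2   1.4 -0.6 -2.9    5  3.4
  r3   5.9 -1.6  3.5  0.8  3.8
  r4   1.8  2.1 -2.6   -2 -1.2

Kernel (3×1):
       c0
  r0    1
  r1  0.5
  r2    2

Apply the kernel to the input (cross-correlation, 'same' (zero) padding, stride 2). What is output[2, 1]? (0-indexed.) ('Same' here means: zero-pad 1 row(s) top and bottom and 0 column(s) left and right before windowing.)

2.2

The receptive field on the zero-padded input at this output position is [3.5 / -2.6 / 0]. Elementwise product with the kernel and sum: 3.5·1 + -2.6·0.5 + 0·2.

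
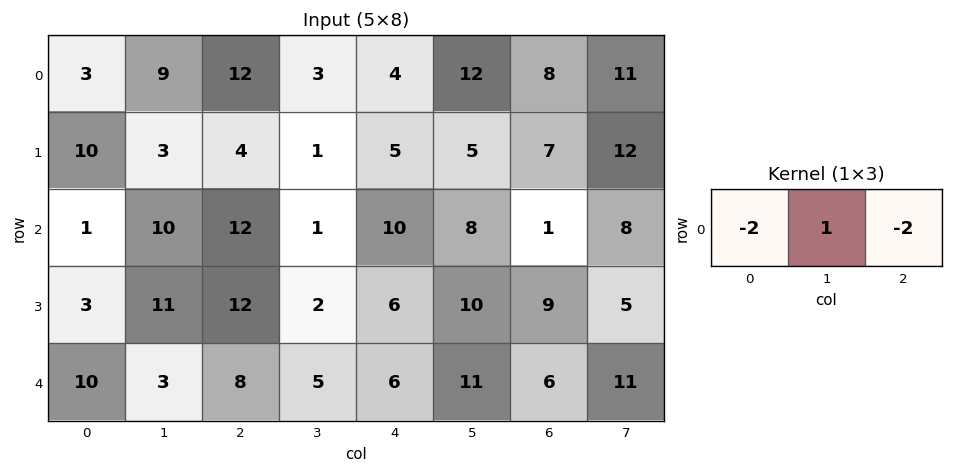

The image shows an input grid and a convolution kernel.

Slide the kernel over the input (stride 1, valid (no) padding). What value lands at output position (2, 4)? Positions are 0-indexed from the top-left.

The receptive field on the input at this output position is [10 8 1]. Elementwise product with the kernel and sum: 10·-2 + 8·1 + 1·-2.

-14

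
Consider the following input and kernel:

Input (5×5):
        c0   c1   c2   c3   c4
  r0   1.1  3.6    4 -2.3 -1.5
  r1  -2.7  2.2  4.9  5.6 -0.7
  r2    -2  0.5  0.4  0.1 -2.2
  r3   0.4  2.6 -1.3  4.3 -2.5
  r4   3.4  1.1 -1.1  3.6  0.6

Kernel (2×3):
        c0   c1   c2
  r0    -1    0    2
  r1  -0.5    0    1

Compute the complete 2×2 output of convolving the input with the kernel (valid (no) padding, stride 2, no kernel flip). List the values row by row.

13.15 -10.15
1.3 -6.65

Output[0,0]: The receptive field on the input at this output position is [1.1 3.6 4 / -2.7 2.2 4.9]. Elementwise product with the kernel and sum: 1.1·-1 + 4·2 + -2.7·-0.5 + 4.9·1.
Output[0,1]: The receptive field on the input at this output position is [4 -2.3 -1.5 / 4.9 5.6 -0.7]. Elementwise product with the kernel and sum: 4·-1 + -1.5·2 + 4.9·-0.5 + -0.7·1.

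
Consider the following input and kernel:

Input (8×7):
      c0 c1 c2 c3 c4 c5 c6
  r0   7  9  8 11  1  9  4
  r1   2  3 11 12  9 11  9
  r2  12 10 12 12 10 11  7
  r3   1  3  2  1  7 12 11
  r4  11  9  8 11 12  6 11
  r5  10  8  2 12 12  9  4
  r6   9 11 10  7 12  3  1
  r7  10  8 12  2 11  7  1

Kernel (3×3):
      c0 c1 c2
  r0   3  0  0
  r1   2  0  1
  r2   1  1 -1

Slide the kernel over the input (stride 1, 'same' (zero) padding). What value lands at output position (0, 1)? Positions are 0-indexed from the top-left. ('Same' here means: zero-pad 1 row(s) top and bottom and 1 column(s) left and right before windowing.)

The receptive field on the zero-padded input at this output position is [0 0 0 / 7 9 8 / 2 3 11]. Elementwise product with the kernel and sum: 0·3 + 7·2 + 8·1 + 2·1 + 3·1 + 11·-1.

16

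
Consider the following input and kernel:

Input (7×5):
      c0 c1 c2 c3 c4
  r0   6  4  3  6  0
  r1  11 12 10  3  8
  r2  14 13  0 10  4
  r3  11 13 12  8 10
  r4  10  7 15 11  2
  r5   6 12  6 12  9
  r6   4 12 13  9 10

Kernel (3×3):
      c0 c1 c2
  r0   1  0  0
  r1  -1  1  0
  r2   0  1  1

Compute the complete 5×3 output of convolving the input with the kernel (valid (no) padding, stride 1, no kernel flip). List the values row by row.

20 12 10
35 19 38
38 38 9
26 39 29
41 23 40

Output[0,0]: The receptive field on the input at this output position is [6 4 3 / 11 12 10 / 14 13 0]. Elementwise product with the kernel and sum: 6·1 + 11·-1 + 12·1 + 13·1 + 0·1.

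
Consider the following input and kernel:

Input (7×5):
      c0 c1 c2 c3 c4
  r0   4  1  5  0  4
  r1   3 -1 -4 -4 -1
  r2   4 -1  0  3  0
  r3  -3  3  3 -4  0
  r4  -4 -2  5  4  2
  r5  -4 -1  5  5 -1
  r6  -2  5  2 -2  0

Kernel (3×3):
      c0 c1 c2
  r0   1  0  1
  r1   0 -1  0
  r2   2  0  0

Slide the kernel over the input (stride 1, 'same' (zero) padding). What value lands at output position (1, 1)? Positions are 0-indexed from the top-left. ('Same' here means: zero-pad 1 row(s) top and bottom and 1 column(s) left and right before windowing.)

18

The receptive field on the zero-padded input at this output position is [4 1 5 / 3 -1 -4 / 4 -1 0]. Elementwise product with the kernel and sum: 4·1 + 5·1 + -1·-1 + 4·2.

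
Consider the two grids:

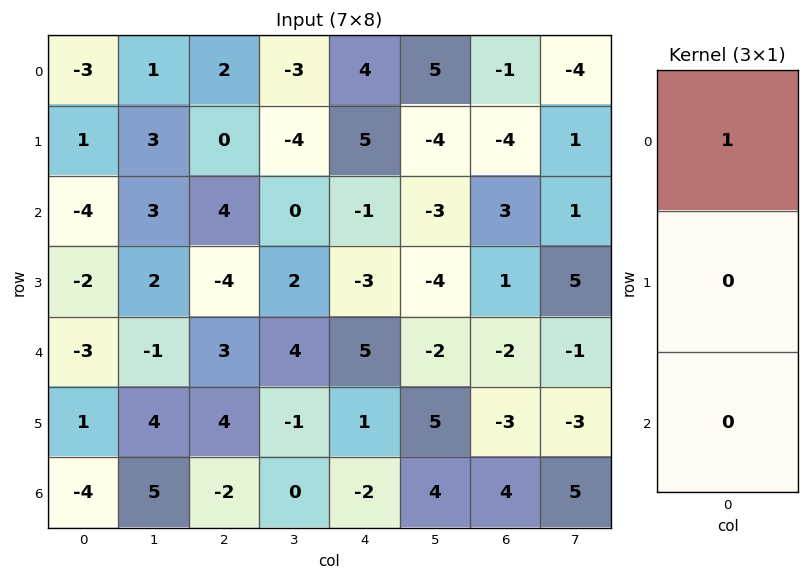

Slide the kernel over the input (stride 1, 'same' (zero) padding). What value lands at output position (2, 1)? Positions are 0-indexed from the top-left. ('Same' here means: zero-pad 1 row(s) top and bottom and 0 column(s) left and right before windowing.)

The receptive field on the zero-padded input at this output position is [3 / 3 / 2]. Elementwise product with the kernel and sum: 3·1.

3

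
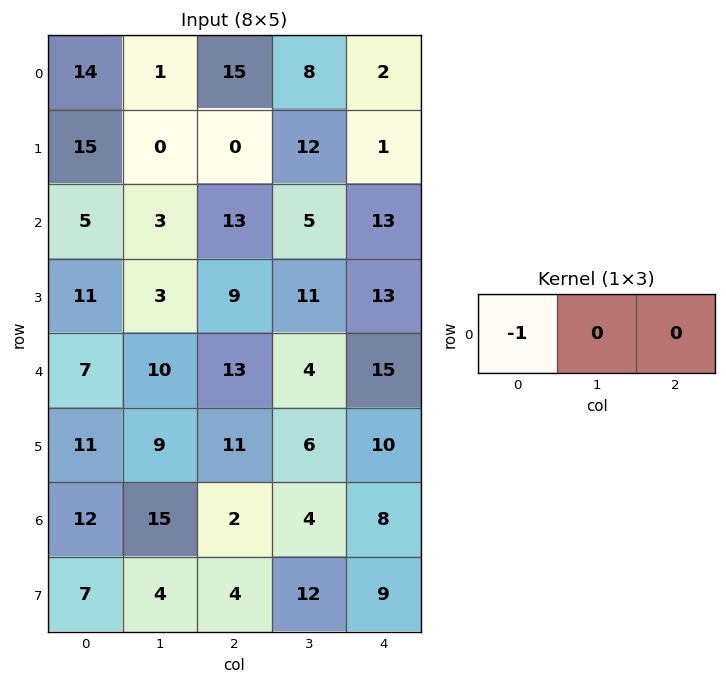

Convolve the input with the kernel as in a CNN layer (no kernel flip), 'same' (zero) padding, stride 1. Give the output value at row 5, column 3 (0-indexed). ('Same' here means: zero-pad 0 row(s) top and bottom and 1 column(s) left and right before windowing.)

-11

The receptive field on the zero-padded input at this output position is [11 6 10]. Elementwise product with the kernel and sum: 11·-1.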